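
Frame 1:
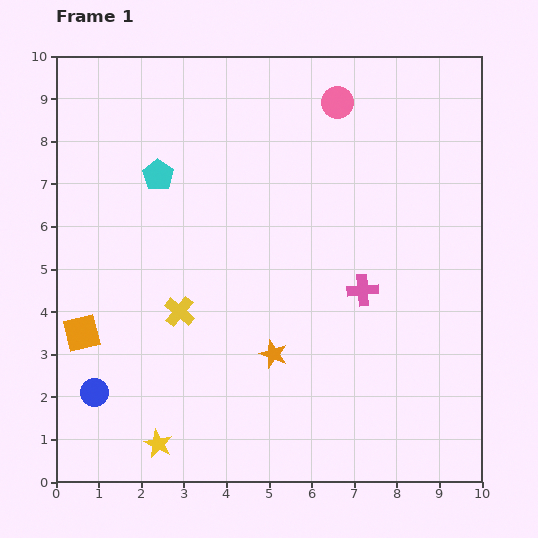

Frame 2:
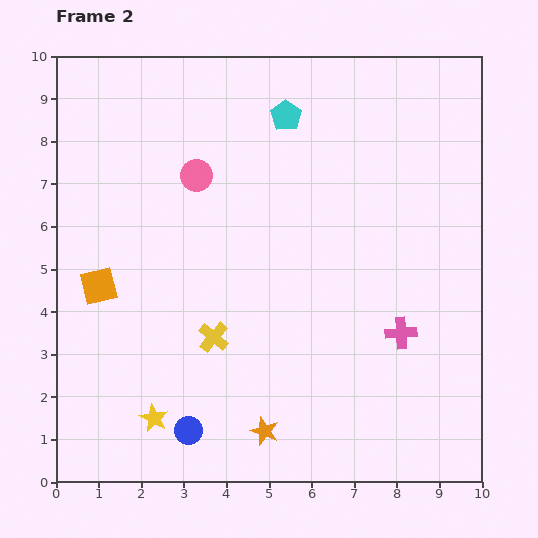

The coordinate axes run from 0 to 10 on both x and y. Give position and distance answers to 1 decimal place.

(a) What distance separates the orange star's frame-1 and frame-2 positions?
1.8

The orange star moved from (5.1, 3.0) to (4.9, 1.2), a distance of √(0.2² + 1.8²) ≈ 1.8.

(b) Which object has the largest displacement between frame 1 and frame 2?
the pink circle

(moved 3.7; next 3.3)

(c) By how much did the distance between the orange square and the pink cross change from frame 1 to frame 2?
+0.5

Distance in frame 1: 6.7. Distance in frame 2: 7.2.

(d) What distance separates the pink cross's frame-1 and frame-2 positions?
1.3

The pink cross moved from (7.2, 4.5) to (8.1, 3.5), a distance of √(0.9² + 1.0²) ≈ 1.3.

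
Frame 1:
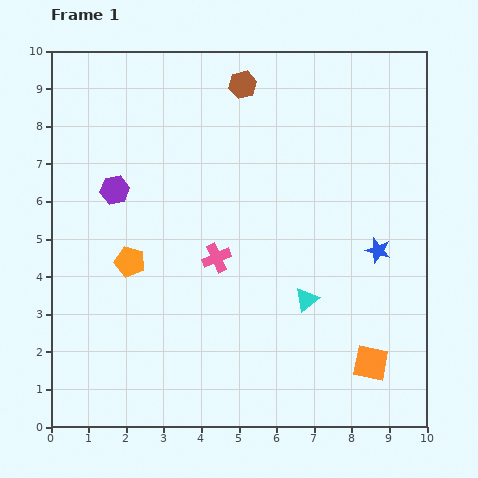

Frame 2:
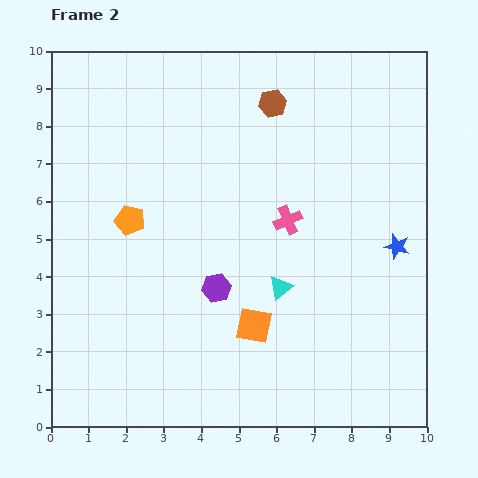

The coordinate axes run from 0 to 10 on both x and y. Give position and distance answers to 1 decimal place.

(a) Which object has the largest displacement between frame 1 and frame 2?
the purple hexagon

(moved 3.7; next 3.3)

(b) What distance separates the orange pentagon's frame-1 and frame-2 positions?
1.1

The orange pentagon moved from (2.1, 4.4) to (2.1, 5.5), a distance of √(0.0² + 1.1²) ≈ 1.1.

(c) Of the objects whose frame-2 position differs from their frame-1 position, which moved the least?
the blue star

(moved 0.5)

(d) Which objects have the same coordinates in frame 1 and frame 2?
none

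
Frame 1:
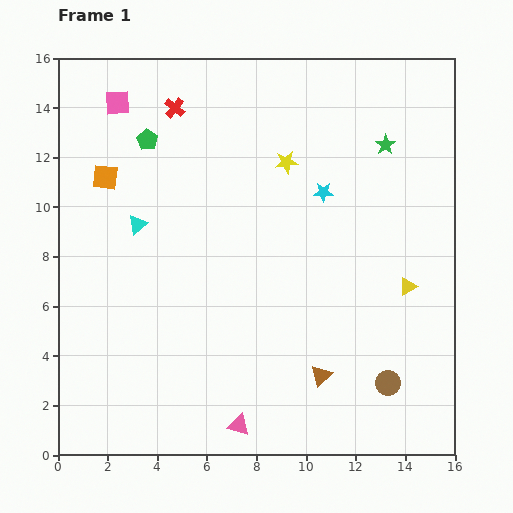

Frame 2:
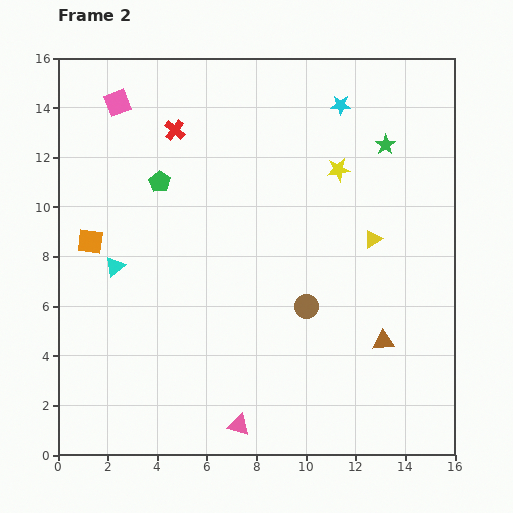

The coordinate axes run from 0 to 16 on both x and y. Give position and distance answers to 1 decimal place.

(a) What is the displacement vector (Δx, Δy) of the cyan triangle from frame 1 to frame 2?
(-0.9, -1.7)

The cyan triangle was at (3.2, 9.3) in frame 1 and (2.3, 7.6) in frame 2.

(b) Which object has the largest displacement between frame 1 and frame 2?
the brown circle

(moved 4.5; next 3.6)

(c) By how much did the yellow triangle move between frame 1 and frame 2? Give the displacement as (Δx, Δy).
(-1.4, 1.9)

The yellow triangle was at (14.1, 6.8) in frame 1 and (12.7, 8.7) in frame 2.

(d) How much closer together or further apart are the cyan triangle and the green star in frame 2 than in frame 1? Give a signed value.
+1.5

Distance in frame 1: 10.5. Distance in frame 2: 12.0.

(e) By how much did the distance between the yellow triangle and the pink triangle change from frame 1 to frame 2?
+0.4

Distance in frame 1: 8.8. Distance in frame 2: 9.2.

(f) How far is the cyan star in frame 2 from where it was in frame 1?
3.6

The cyan star moved from (10.7, 10.6) to (11.4, 14.1), a distance of √(0.7² + 3.5²) ≈ 3.6.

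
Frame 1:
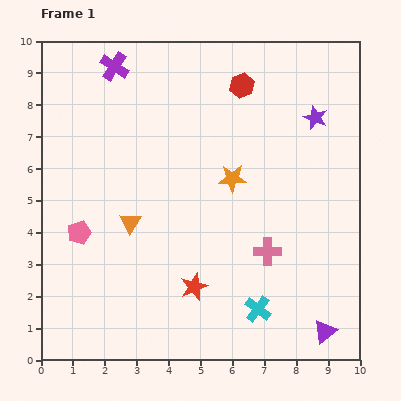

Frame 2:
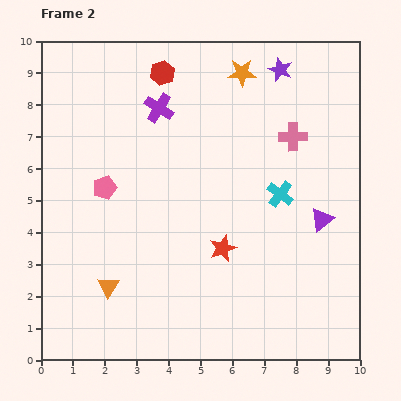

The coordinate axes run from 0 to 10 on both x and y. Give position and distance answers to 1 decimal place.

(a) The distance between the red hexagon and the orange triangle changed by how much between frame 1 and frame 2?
+1.4

Distance in frame 1: 5.5. Distance in frame 2: 6.9.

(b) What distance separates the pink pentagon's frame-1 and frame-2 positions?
1.6

The pink pentagon moved from (1.2, 4.0) to (2.0, 5.4), a distance of √(0.8² + 1.4²) ≈ 1.6.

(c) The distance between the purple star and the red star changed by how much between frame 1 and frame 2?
-0.6

Distance in frame 1: 6.5. Distance in frame 2: 5.9.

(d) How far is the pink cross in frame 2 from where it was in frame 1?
3.7

The pink cross moved from (7.1, 3.4) to (7.9, 7.0), a distance of √(0.8² + 3.6²) ≈ 3.7.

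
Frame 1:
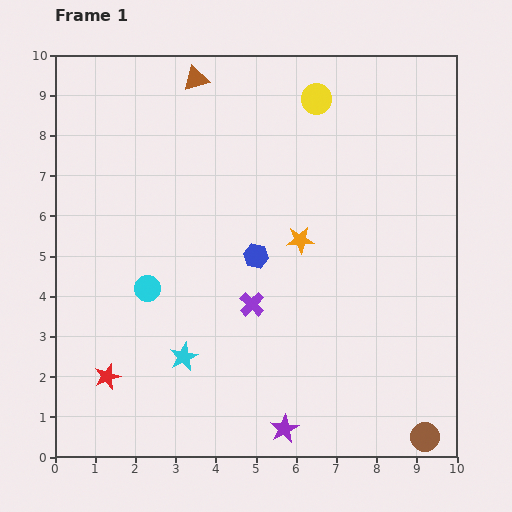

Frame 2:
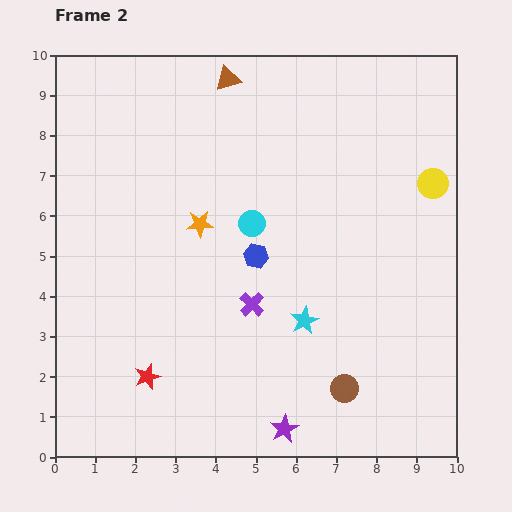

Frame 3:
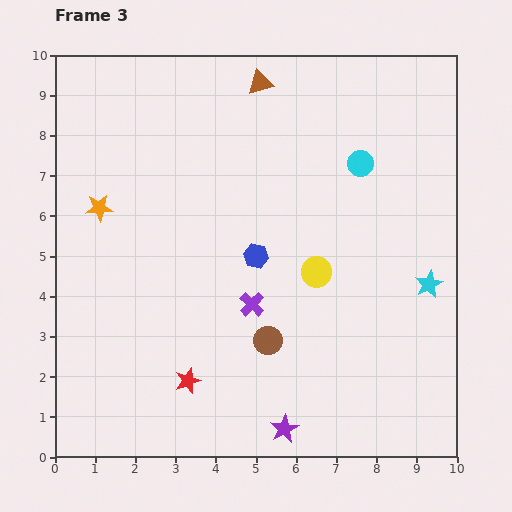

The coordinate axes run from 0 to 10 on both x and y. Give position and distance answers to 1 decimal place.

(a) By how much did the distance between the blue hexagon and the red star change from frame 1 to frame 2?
-0.8

Distance in frame 1: 4.8. Distance in frame 2: 4.0.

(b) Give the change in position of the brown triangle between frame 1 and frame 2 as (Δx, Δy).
(0.8, 0.0)

The brown triangle was at (3.5, 9.4) in frame 1 and (4.3, 9.4) in frame 2.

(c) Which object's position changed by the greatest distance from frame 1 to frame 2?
the yellow circle

(moved 3.6; next 3.1)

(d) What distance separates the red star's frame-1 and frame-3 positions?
2.0

The red star moved from (1.3, 2.0) to (3.3, 1.9), a distance of √(2.0² + 0.1²) ≈ 2.0.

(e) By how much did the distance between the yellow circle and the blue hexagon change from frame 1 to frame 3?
-2.6

Distance in frame 1: 4.2. Distance in frame 3: 1.6.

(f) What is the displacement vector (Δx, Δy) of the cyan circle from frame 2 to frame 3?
(2.7, 1.5)

The cyan circle was at (4.9, 5.8) in frame 2 and (7.6, 7.3) in frame 3.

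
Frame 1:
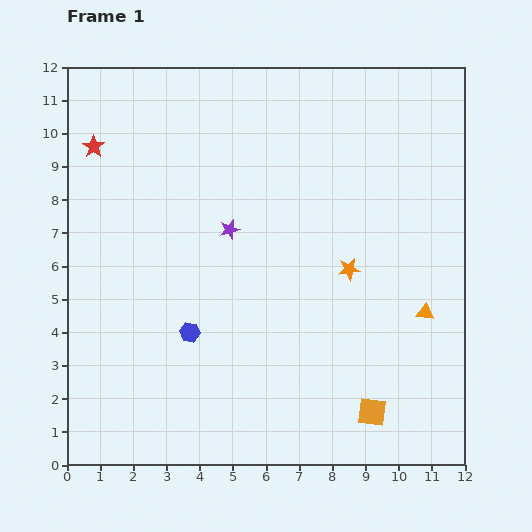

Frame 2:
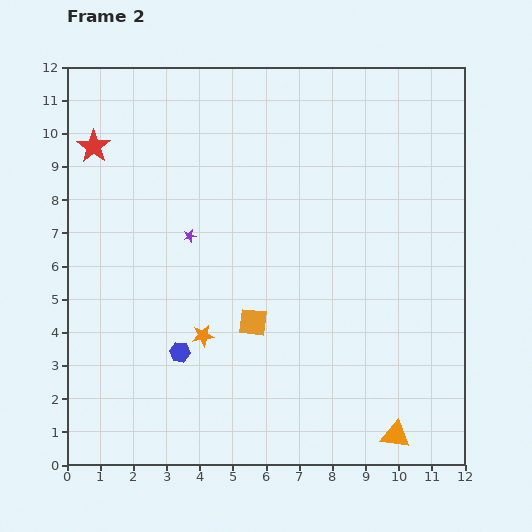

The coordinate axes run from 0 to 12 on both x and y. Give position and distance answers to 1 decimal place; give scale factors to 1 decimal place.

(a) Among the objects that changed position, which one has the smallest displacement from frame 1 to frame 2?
the blue hexagon

(moved 0.7)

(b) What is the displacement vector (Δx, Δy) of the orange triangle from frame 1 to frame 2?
(-0.9, -3.7)

The orange triangle was at (10.8, 4.6) in frame 1 and (9.9, 0.9) in frame 2.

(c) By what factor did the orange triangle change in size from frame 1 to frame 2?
1.7×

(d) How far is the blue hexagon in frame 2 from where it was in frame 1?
0.7

The blue hexagon moved from (3.7, 4.0) to (3.4, 3.4), a distance of √(0.3² + 0.6²) ≈ 0.7.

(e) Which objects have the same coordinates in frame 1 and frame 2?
the red star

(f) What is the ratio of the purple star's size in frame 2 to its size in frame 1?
0.6×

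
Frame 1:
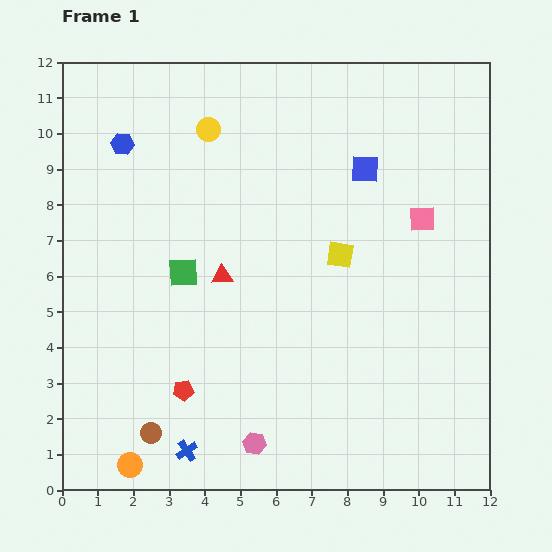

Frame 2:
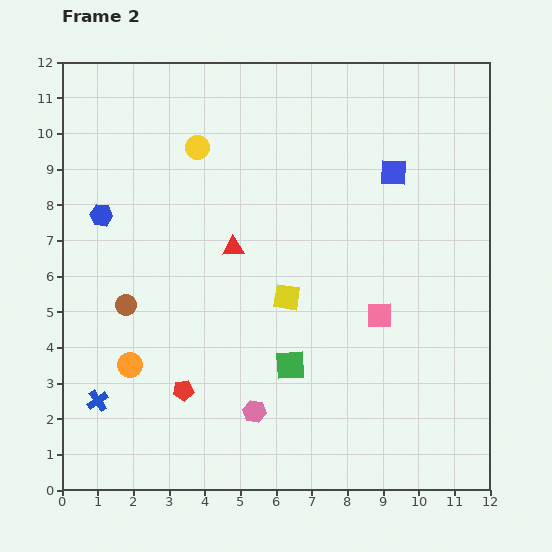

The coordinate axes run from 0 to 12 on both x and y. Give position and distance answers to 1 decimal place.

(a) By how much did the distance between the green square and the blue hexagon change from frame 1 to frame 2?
+2.8

Distance in frame 1: 4.0. Distance in frame 2: 6.8.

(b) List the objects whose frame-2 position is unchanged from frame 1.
the red pentagon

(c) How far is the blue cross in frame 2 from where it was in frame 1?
2.9

The blue cross moved from (3.5, 1.1) to (1.0, 2.5), a distance of √(2.5² + 1.4²) ≈ 2.9.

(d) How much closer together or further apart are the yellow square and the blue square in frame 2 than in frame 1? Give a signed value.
+2.1

Distance in frame 1: 2.5. Distance in frame 2: 4.6.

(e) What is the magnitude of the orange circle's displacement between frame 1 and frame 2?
2.8

The orange circle moved from (1.9, 0.7) to (1.9, 3.5), a distance of √(0.0² + 2.8²) ≈ 2.8.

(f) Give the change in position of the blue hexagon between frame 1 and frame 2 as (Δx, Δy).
(-0.6, -2.0)

The blue hexagon was at (1.7, 9.7) in frame 1 and (1.1, 7.7) in frame 2.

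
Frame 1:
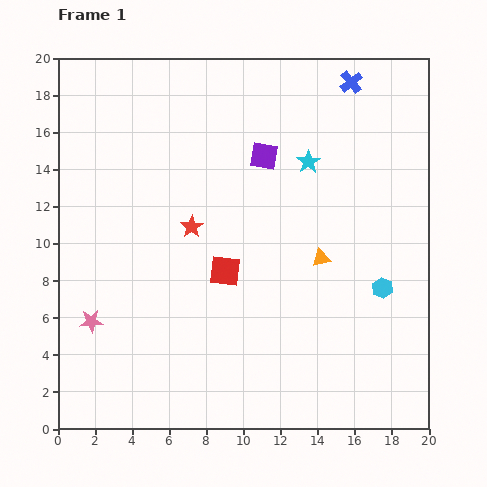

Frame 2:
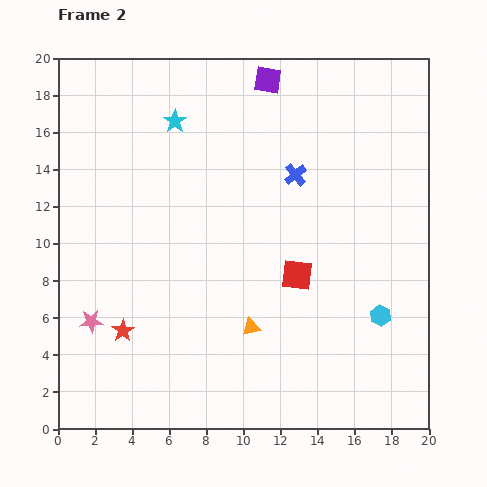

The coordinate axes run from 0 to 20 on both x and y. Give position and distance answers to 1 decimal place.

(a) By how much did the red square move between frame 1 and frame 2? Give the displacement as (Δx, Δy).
(3.9, -0.2)

The red square was at (9.0, 8.5) in frame 1 and (12.9, 8.3) in frame 2.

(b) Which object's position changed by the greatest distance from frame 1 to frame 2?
the cyan star

(moved 7.5; next 6.7)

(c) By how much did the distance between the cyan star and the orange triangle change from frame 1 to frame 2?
+6.6

Distance in frame 1: 5.2. Distance in frame 2: 11.8.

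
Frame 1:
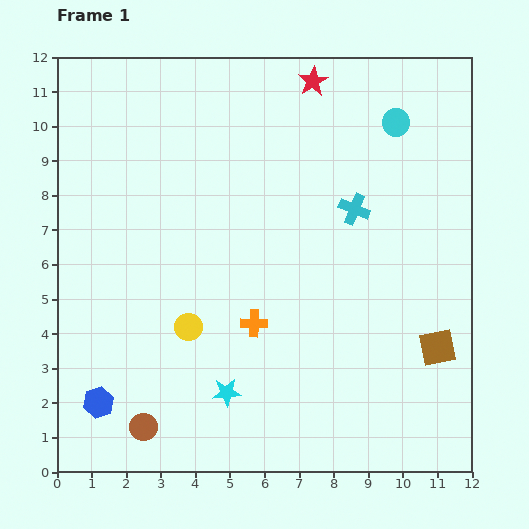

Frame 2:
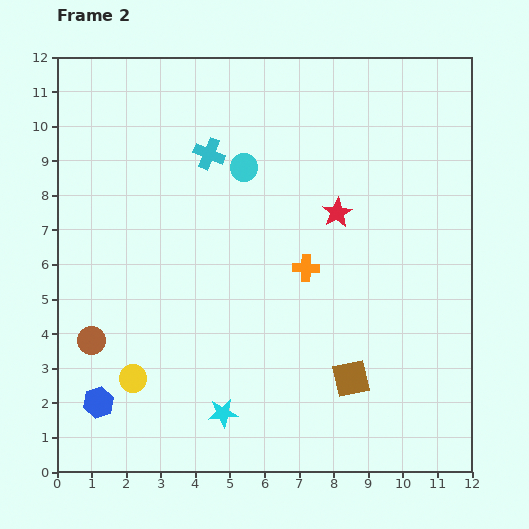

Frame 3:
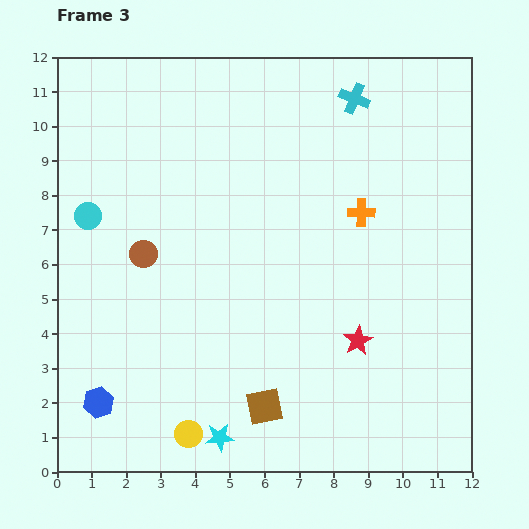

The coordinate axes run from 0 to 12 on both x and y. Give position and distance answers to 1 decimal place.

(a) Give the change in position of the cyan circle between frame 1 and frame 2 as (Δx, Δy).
(-4.4, -1.3)

The cyan circle was at (9.8, 10.1) in frame 1 and (5.4, 8.8) in frame 2.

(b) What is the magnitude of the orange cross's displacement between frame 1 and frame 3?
4.5

The orange cross moved from (5.7, 4.3) to (8.8, 7.5), a distance of √(3.1² + 3.2²) ≈ 4.5.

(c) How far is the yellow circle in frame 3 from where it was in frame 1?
3.1

The yellow circle moved from (3.8, 4.2) to (3.8, 1.1), a distance of √(0.0² + 3.1²) ≈ 3.1.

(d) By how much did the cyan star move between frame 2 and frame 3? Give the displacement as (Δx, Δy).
(-0.1, -0.7)

The cyan star was at (4.8, 1.7) in frame 2 and (4.7, 1.0) in frame 3.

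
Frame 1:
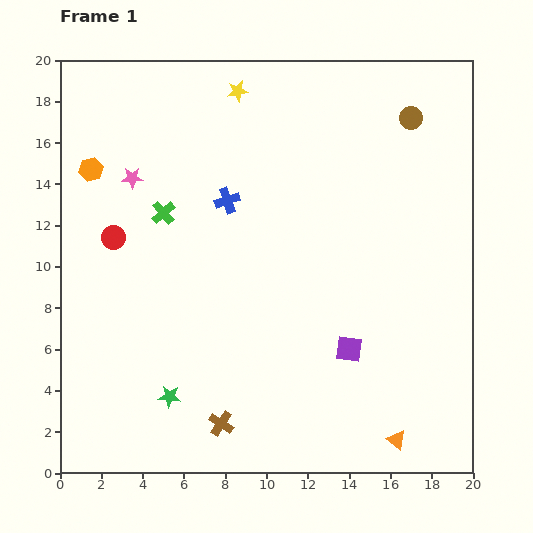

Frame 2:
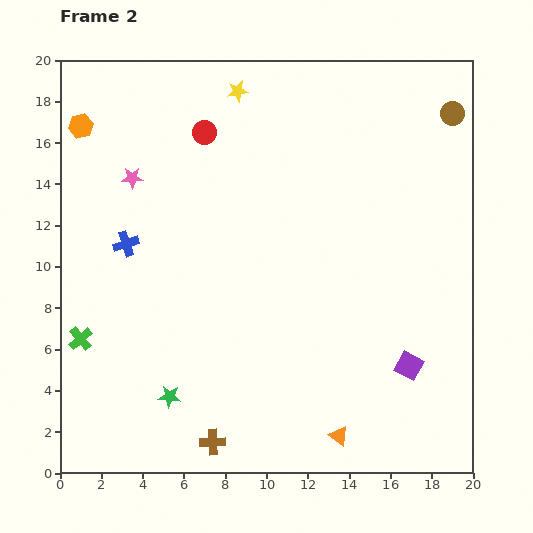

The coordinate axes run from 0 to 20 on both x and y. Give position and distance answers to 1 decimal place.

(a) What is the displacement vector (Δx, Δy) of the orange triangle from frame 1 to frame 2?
(-2.8, 0.2)

The orange triangle was at (16.3, 1.6) in frame 1 and (13.5, 1.8) in frame 2.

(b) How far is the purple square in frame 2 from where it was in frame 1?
3.0

The purple square moved from (14.0, 6.0) to (16.9, 5.2), a distance of √(2.9² + 0.8²) ≈ 3.0.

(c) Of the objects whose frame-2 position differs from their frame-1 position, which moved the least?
the brown cross

(moved 1.0)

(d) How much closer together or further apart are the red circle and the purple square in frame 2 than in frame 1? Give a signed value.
+2.4

Distance in frame 1: 12.6. Distance in frame 2: 15.0.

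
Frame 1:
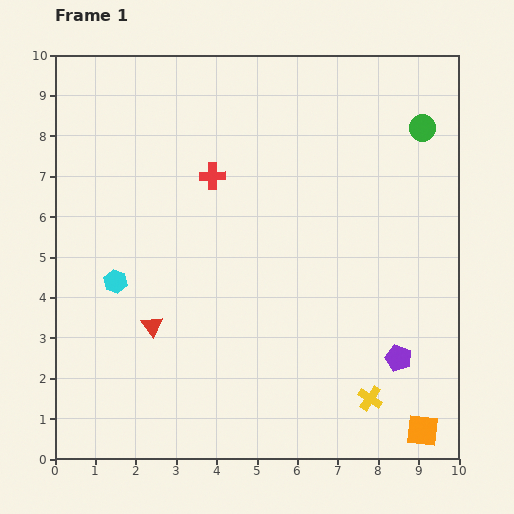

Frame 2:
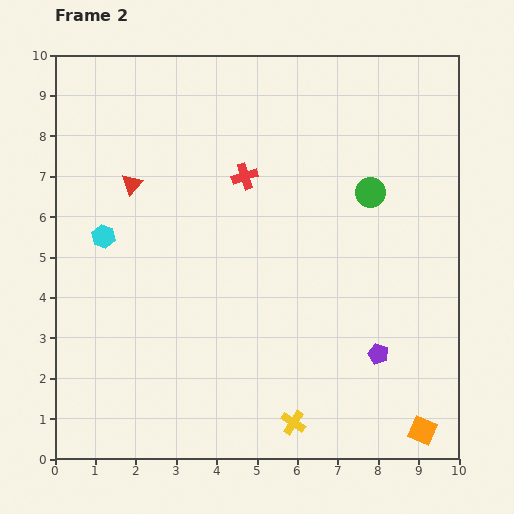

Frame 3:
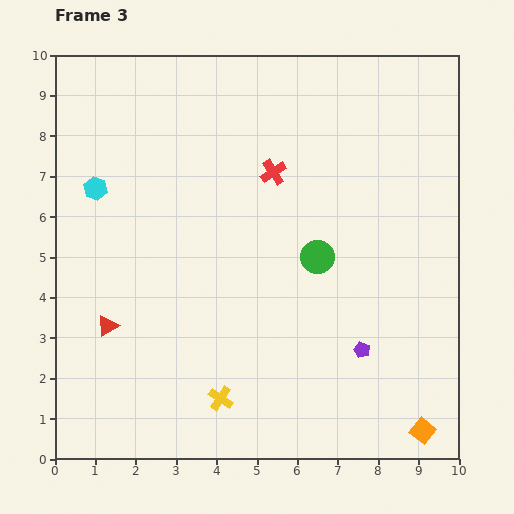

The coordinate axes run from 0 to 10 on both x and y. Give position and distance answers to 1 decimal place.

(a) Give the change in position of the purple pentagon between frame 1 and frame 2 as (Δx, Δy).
(-0.5, 0.1)

The purple pentagon was at (8.5, 2.5) in frame 1 and (8.0, 2.6) in frame 2.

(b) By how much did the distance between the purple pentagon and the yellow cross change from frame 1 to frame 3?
+2.5

Distance in frame 1: 1.2. Distance in frame 3: 3.7.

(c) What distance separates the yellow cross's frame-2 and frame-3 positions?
1.9

The yellow cross moved from (5.9, 0.9) to (4.1, 1.5), a distance of √(1.8² + 0.6²) ≈ 1.9.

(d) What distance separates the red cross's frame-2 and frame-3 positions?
0.7

The red cross moved from (4.7, 7.0) to (5.4, 7.1), a distance of √(0.7² + 0.1²) ≈ 0.7.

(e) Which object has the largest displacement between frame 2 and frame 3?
the red triangle

(moved 3.6; next 2.1)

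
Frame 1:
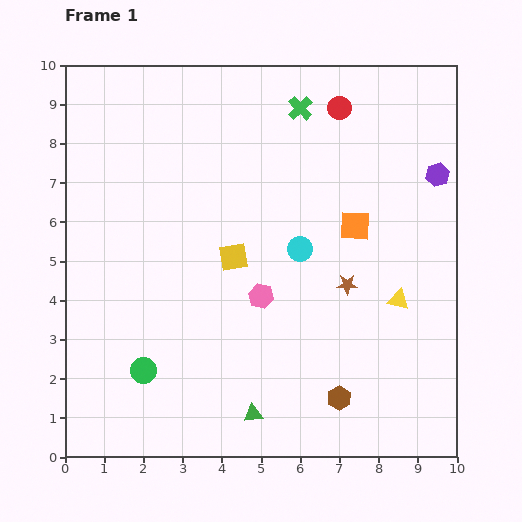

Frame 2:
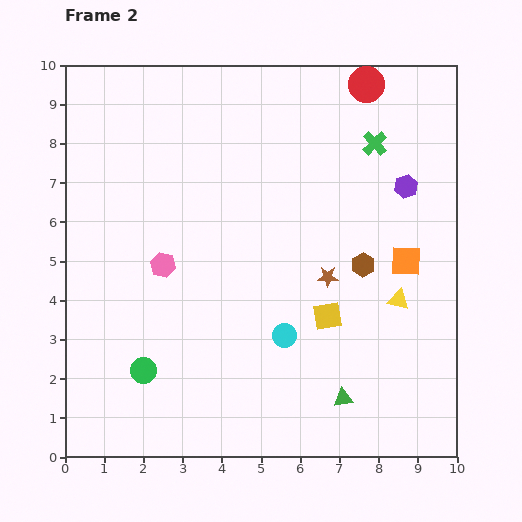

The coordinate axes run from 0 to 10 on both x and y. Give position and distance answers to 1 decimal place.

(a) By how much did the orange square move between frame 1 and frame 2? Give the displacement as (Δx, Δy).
(1.3, -0.9)

The orange square was at (7.4, 5.9) in frame 1 and (8.7, 5.0) in frame 2.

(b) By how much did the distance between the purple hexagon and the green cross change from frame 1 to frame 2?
-2.5

Distance in frame 1: 3.9. Distance in frame 2: 1.4.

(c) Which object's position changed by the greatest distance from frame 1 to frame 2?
the brown hexagon

(moved 3.5; next 2.8)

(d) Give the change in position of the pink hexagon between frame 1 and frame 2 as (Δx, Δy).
(-2.5, 0.8)

The pink hexagon was at (5.0, 4.1) in frame 1 and (2.5, 4.9) in frame 2.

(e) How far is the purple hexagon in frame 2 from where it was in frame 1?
0.9

The purple hexagon moved from (9.5, 7.2) to (8.7, 6.9), a distance of √(0.8² + 0.3²) ≈ 0.9.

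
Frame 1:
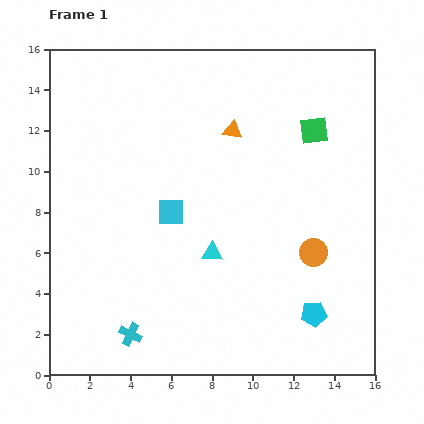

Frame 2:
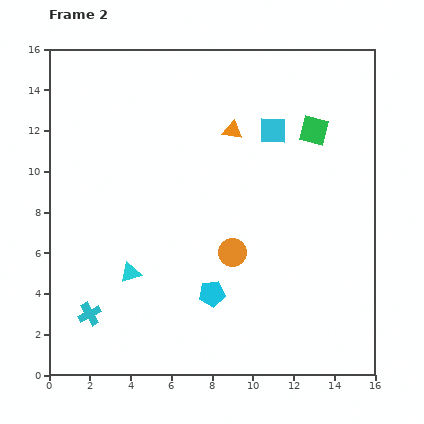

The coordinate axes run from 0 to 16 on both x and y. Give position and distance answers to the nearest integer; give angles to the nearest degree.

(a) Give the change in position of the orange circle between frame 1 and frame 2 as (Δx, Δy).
(-4, 0)

The orange circle was at (13, 6) in frame 1 and (9, 6) in frame 2.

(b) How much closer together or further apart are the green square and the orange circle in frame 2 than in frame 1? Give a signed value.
+1

Distance in frame 1: 6. Distance in frame 2: 7.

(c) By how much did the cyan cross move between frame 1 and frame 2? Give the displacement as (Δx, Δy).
(-2, 1)

The cyan cross was at (4, 2) in frame 1 and (2, 3) in frame 2.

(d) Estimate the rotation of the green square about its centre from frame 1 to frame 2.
22° clockwise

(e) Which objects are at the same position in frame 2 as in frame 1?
the green square, the orange triangle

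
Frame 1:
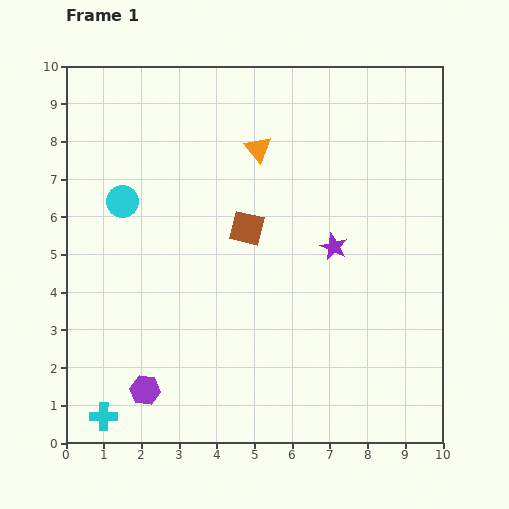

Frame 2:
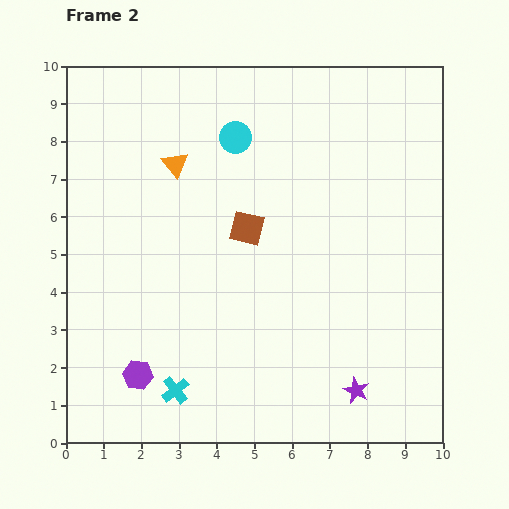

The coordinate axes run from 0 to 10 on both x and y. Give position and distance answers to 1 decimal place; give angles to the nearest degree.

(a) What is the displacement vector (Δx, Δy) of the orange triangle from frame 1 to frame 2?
(-2.2, -0.4)

The orange triangle was at (5.1, 7.8) in frame 1 and (2.9, 7.4) in frame 2.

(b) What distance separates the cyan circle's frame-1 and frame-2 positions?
3.4

The cyan circle moved from (1.5, 6.4) to (4.5, 8.1), a distance of √(3.0² + 1.7²) ≈ 3.4.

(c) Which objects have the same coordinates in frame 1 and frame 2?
the brown square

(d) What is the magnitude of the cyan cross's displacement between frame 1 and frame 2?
2.0

The cyan cross moved from (1.0, 0.7) to (2.9, 1.4), a distance of √(1.9² + 0.7²) ≈ 2.0.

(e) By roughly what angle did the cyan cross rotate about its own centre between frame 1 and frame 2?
39° counter-clockwise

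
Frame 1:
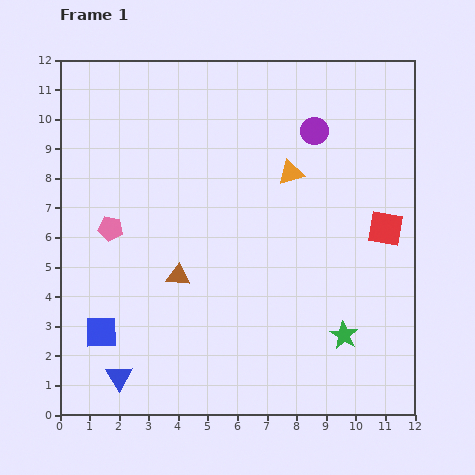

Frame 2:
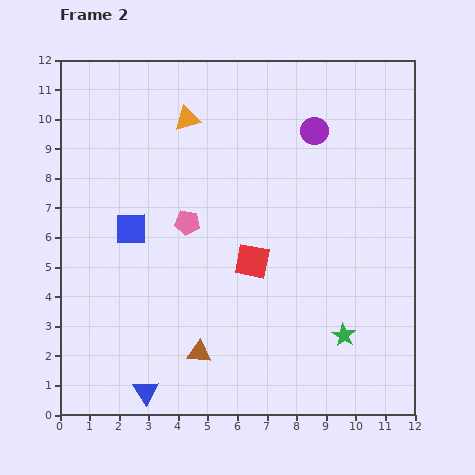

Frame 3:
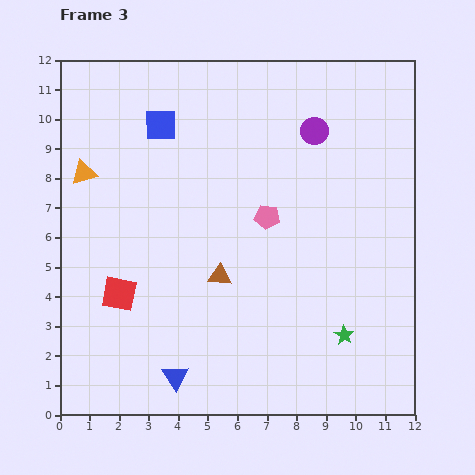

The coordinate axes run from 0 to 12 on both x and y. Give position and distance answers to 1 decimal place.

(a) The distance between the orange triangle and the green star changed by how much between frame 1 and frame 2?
+3.2

Distance in frame 1: 5.8. Distance in frame 2: 9.0.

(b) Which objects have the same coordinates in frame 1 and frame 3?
the purple circle, the green star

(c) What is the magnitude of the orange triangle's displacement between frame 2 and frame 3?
3.9

The orange triangle moved from (4.3, 10.0) to (0.8, 8.2), a distance of √(3.5² + 1.8²) ≈ 3.9.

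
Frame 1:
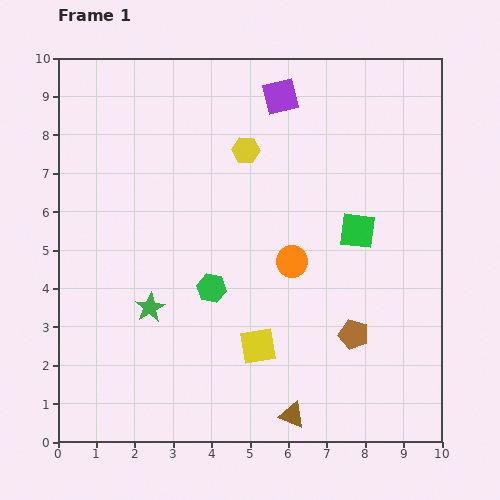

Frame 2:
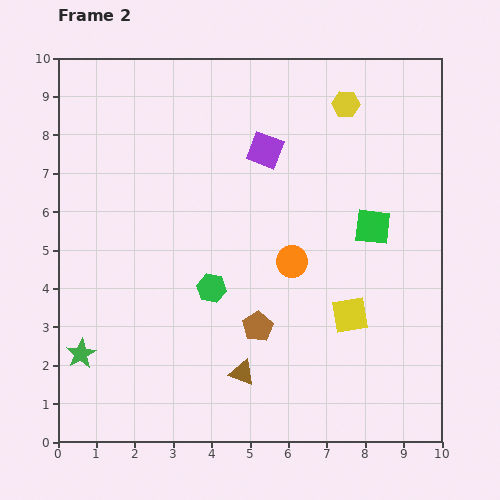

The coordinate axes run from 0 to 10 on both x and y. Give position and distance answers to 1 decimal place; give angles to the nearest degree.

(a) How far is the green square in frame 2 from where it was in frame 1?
0.4

The green square moved from (7.8, 5.5) to (8.2, 5.6), a distance of √(0.4² + 0.1²) ≈ 0.4.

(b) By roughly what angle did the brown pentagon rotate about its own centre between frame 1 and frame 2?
24° clockwise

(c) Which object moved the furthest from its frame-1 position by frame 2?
the yellow hexagon

(moved 2.9; next 2.5)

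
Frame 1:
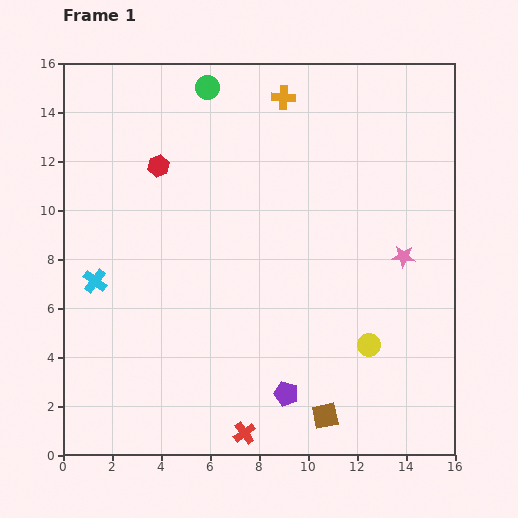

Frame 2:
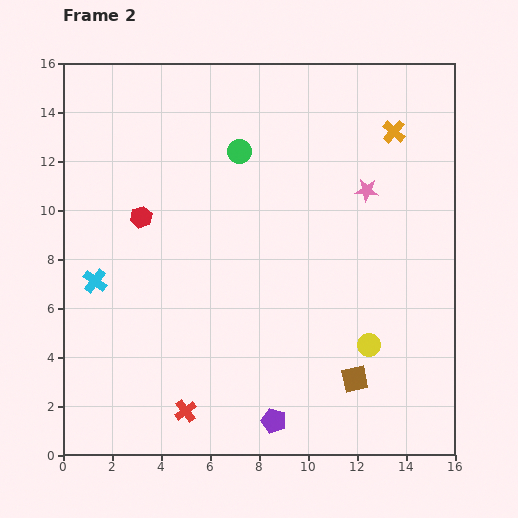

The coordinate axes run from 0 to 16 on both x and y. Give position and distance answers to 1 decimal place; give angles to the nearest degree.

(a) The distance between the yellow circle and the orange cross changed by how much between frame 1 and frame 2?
-1.9

Distance in frame 1: 10.7. Distance in frame 2: 8.8.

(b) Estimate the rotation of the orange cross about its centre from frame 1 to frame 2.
38° clockwise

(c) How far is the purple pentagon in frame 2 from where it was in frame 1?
1.2

The purple pentagon moved from (9.1, 2.5) to (8.6, 1.4), a distance of √(0.5² + 1.1²) ≈ 1.2.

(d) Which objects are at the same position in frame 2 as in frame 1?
the yellow circle, the cyan cross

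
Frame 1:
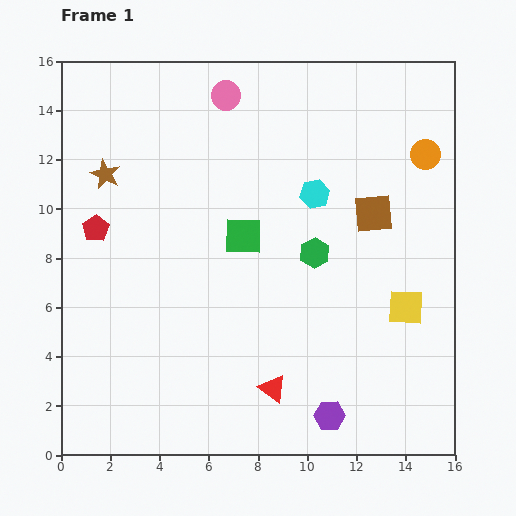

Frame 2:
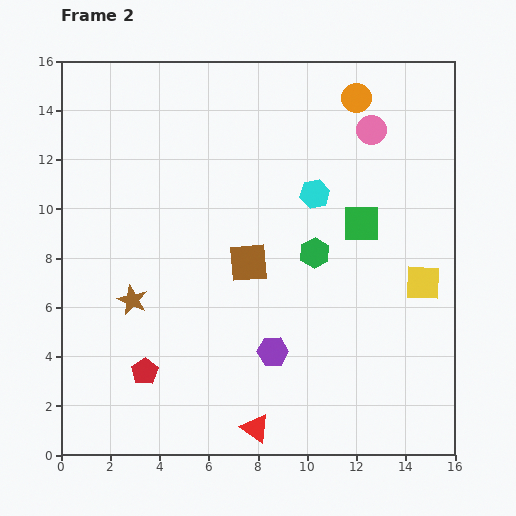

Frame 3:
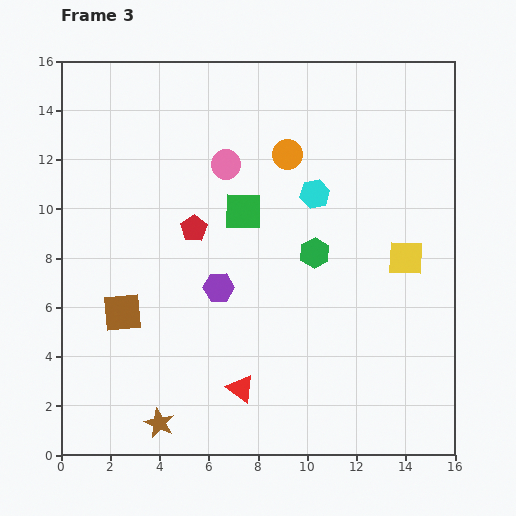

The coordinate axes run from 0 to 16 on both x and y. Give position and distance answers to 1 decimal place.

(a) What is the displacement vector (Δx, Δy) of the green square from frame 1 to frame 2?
(4.8, 0.5)

The green square was at (7.4, 8.9) in frame 1 and (12.2, 9.4) in frame 2.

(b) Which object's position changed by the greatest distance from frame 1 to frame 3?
the brown square

(moved 11.0; next 10.3)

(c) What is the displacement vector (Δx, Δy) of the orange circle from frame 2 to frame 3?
(-2.8, -2.3)

The orange circle was at (12.0, 14.5) in frame 2 and (9.2, 12.2) in frame 3.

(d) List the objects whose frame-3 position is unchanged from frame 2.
the green hexagon, the cyan hexagon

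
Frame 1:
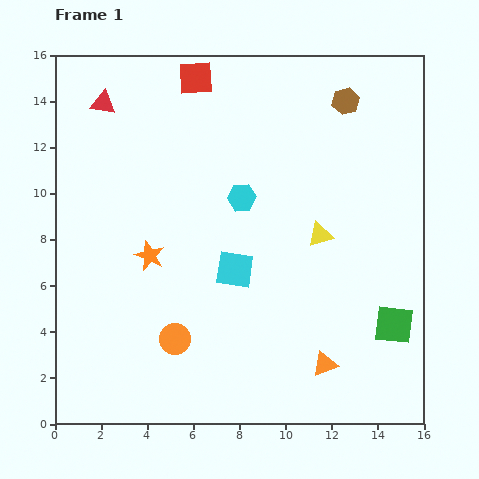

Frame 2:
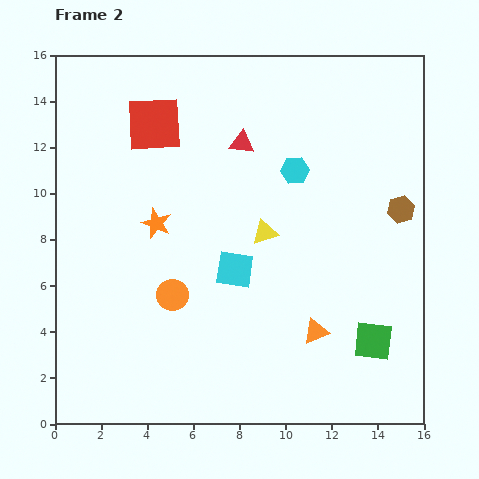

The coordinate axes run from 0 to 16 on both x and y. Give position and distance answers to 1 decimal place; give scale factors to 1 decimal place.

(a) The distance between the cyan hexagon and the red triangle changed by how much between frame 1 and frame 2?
-4.7

Distance in frame 1: 7.3. Distance in frame 2: 2.6.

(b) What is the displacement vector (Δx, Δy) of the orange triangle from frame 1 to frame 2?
(-0.4, 1.4)

The orange triangle was at (11.7, 2.6) in frame 1 and (11.3, 4.0) in frame 2.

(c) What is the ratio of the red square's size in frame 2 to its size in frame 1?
1.6×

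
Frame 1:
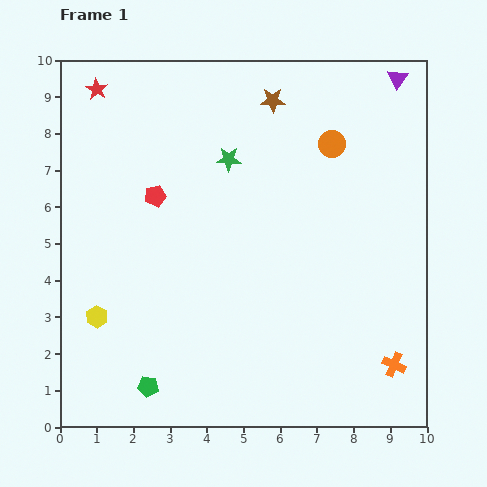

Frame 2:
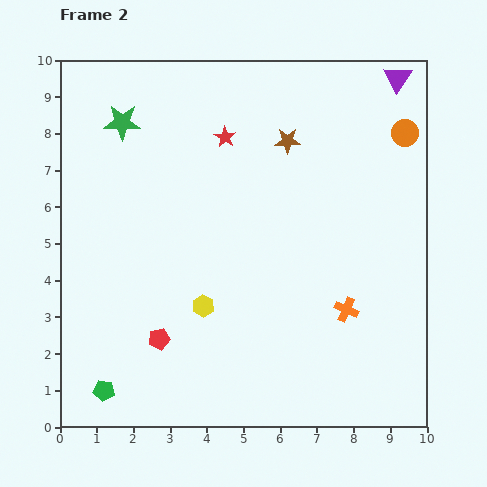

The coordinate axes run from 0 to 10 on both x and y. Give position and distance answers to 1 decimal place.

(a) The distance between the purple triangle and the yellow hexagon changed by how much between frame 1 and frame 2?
-2.3

Distance in frame 1: 10.5. Distance in frame 2: 8.2.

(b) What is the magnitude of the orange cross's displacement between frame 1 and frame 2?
2.0

The orange cross moved from (9.1, 1.7) to (7.8, 3.2), a distance of √(1.3² + 1.5²) ≈ 2.0.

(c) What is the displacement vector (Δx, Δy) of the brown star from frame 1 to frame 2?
(0.4, -1.1)

The brown star was at (5.8, 8.9) in frame 1 and (6.2, 7.8) in frame 2.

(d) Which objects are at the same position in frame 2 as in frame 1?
the purple triangle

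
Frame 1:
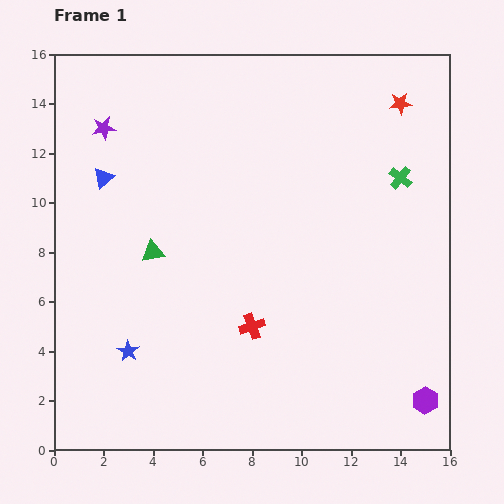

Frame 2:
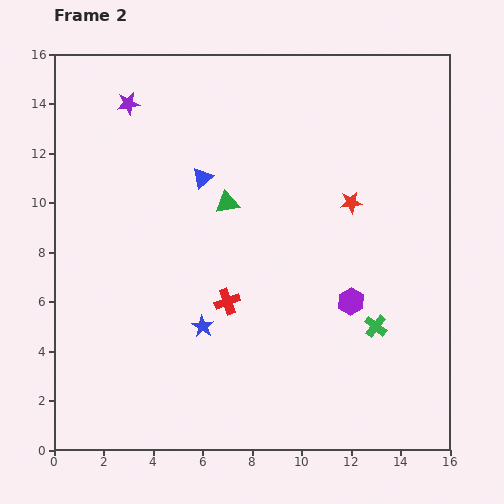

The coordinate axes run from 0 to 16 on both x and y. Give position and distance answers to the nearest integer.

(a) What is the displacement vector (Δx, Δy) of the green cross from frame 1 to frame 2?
(-1, -6)

The green cross was at (14, 11) in frame 1 and (13, 5) in frame 2.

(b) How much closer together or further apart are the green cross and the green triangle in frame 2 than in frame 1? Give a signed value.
-2

Distance in frame 1: 10. Distance in frame 2: 8.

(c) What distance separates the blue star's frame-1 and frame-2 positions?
3

The blue star moved from (3, 4) to (6, 5), a distance of √(3² + 1²) ≈ 3.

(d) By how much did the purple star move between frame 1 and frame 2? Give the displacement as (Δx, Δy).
(1, 1)

The purple star was at (2, 13) in frame 1 and (3, 14) in frame 2.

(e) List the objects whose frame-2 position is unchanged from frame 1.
none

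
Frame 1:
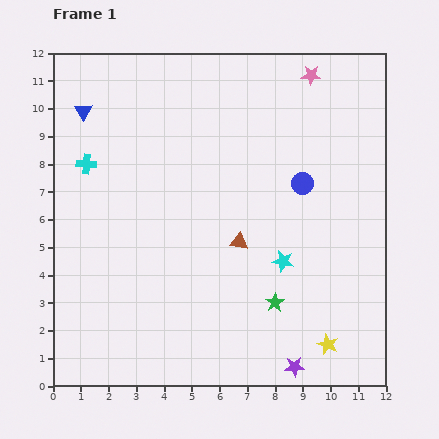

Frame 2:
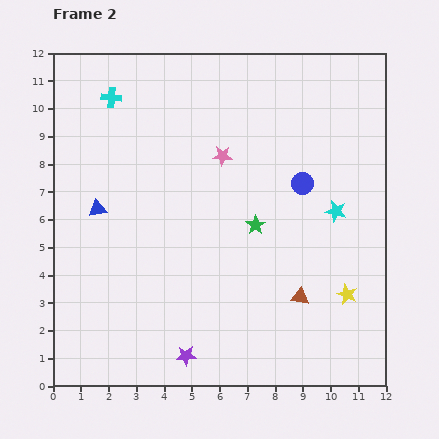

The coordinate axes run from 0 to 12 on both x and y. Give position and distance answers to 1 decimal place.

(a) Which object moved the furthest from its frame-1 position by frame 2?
the pink star

(moved 4.3; next 3.9)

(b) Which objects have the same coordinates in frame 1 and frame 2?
the blue circle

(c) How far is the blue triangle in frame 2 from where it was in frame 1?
3.5

The blue triangle moved from (1.1, 9.9) to (1.6, 6.4), a distance of √(0.5² + 3.5²) ≈ 3.5.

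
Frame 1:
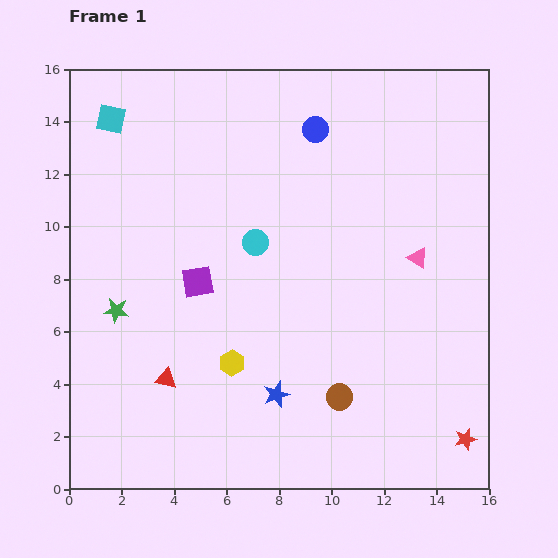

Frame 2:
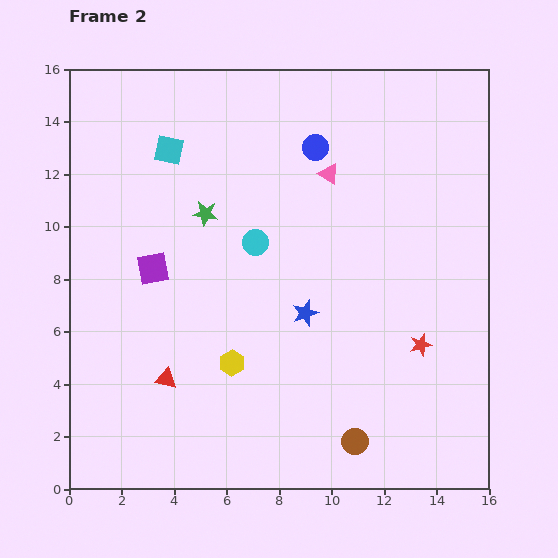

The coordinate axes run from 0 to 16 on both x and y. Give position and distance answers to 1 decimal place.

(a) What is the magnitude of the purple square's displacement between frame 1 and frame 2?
1.8

The purple square moved from (4.9, 7.9) to (3.2, 8.4), a distance of √(1.7² + 0.5²) ≈ 1.8.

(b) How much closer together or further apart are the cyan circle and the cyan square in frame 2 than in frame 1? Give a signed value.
-2.4

Distance in frame 1: 7.2. Distance in frame 2: 4.8.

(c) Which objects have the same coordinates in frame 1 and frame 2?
the cyan circle, the yellow hexagon, the red triangle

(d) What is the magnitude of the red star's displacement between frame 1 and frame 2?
4.0

The red star moved from (15.1, 1.9) to (13.4, 5.5), a distance of √(1.7² + 3.6²) ≈ 4.0.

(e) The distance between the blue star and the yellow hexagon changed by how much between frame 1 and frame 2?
+1.3

Distance in frame 1: 2.1. Distance in frame 2: 3.4.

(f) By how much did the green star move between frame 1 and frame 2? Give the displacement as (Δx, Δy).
(3.4, 3.7)

The green star was at (1.8, 6.8) in frame 1 and (5.2, 10.5) in frame 2.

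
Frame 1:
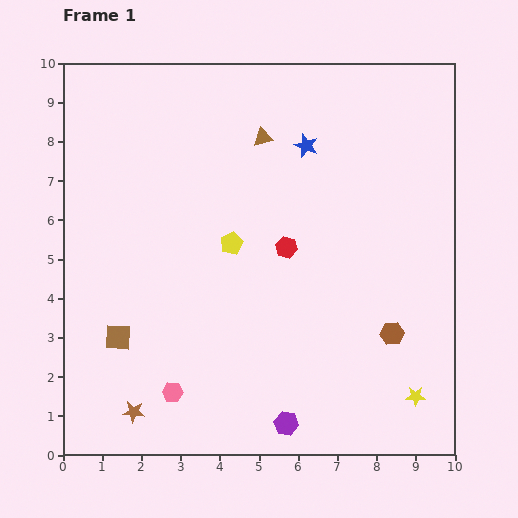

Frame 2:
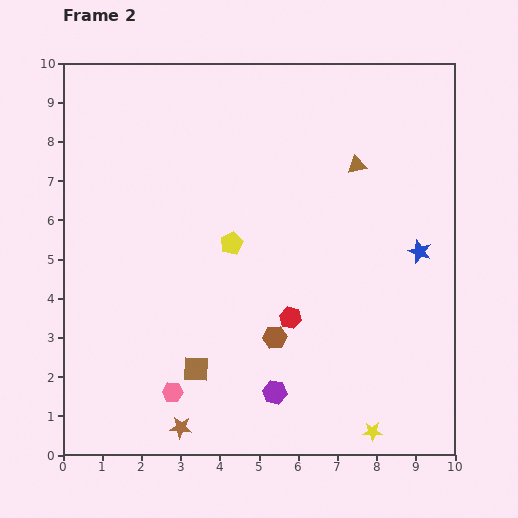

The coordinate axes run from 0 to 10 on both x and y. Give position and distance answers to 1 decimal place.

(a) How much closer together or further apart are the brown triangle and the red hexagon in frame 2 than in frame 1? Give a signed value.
+1.4

Distance in frame 1: 2.9. Distance in frame 2: 4.3.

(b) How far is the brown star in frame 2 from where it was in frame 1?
1.3

The brown star moved from (1.8, 1.1) to (3.0, 0.7), a distance of √(1.2² + 0.4²) ≈ 1.3.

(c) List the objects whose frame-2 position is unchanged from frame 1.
the pink hexagon, the yellow pentagon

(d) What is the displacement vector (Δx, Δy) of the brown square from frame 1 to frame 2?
(2.0, -0.8)

The brown square was at (1.4, 3.0) in frame 1 and (3.4, 2.2) in frame 2.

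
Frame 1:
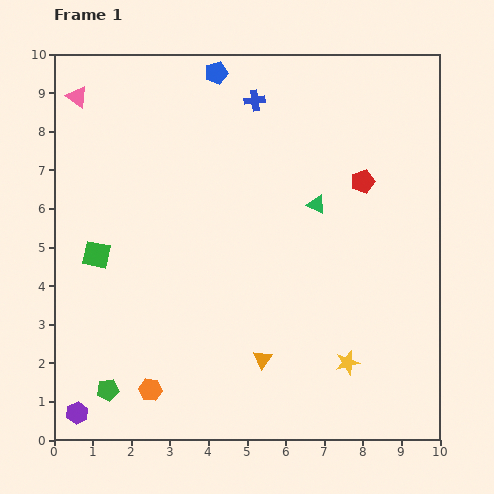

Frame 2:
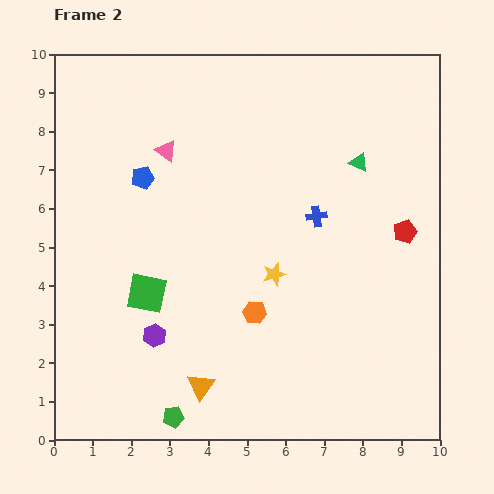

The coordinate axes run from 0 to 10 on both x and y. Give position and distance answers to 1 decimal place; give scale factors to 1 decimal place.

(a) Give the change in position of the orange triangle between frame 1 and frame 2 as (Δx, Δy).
(-1.6, -0.7)

The orange triangle was at (5.4, 2.1) in frame 1 and (3.8, 1.4) in frame 2.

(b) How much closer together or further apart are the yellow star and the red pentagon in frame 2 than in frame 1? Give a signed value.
-1.1

Distance in frame 1: 4.7. Distance in frame 2: 3.6.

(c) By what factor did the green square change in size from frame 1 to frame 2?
1.4×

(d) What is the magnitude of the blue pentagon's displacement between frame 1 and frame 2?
3.3

The blue pentagon moved from (4.2, 9.5) to (2.3, 6.8), a distance of √(1.9² + 2.7²) ≈ 3.3.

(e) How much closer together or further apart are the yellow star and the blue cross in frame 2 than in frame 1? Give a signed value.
-5.3

Distance in frame 1: 7.2. Distance in frame 2: 1.9.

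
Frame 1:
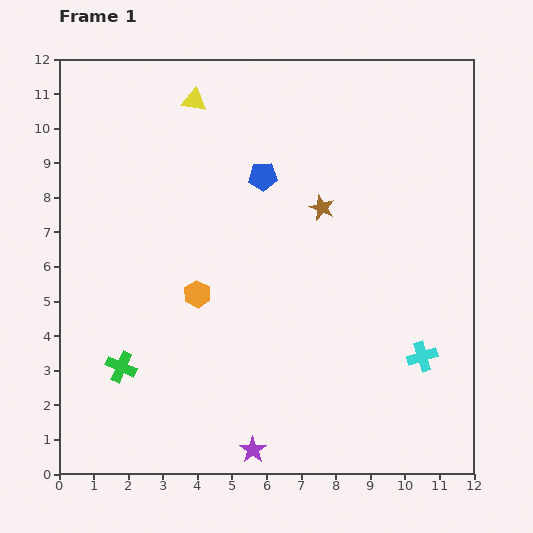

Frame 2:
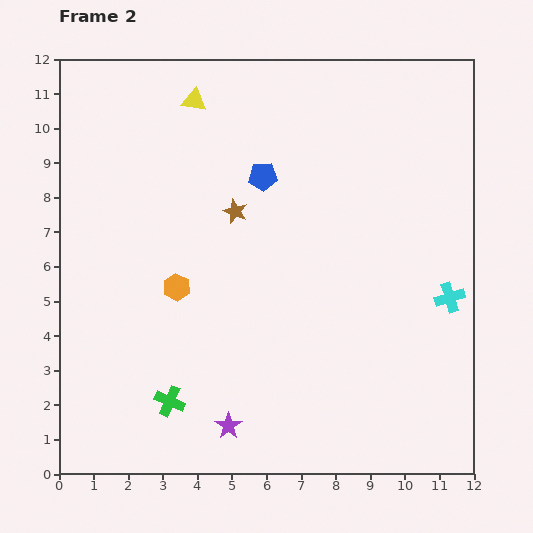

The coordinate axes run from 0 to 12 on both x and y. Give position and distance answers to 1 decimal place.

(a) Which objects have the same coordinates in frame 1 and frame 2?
the yellow triangle, the blue pentagon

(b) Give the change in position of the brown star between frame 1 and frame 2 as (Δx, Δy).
(-2.5, -0.1)

The brown star was at (7.6, 7.7) in frame 1 and (5.1, 7.6) in frame 2.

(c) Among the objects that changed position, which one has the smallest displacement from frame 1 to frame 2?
the orange hexagon

(moved 0.6)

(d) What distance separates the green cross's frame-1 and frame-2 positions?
1.7

The green cross moved from (1.8, 3.1) to (3.2, 2.1), a distance of √(1.4² + 1.0²) ≈ 1.7.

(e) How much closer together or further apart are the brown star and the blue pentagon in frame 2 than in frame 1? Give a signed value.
-0.6

Distance in frame 1: 1.9. Distance in frame 2: 1.3.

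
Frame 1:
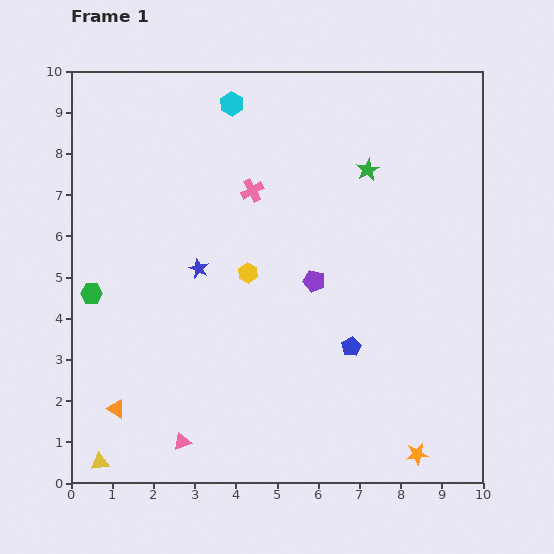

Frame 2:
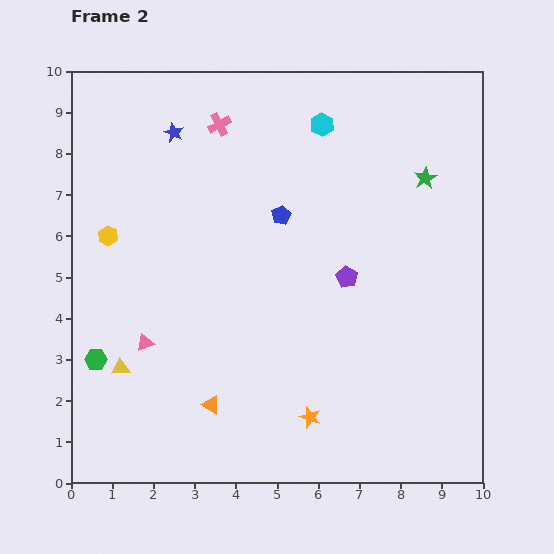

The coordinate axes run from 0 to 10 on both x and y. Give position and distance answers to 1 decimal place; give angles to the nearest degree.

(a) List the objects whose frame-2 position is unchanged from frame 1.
none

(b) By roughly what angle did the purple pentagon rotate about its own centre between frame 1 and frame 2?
15° clockwise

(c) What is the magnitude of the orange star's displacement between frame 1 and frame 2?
2.8

The orange star moved from (8.4, 0.7) to (5.8, 1.6), a distance of √(2.6² + 0.9²) ≈ 2.8.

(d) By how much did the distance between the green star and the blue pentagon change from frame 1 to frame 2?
-0.7

Distance in frame 1: 4.3. Distance in frame 2: 3.6.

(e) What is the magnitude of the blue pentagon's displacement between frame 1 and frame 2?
3.6

The blue pentagon moved from (6.8, 3.3) to (5.1, 6.5), a distance of √(1.7² + 3.2²) ≈ 3.6.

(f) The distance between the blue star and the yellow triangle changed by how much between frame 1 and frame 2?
+0.5

Distance in frame 1: 5.3. Distance in frame 2: 5.8.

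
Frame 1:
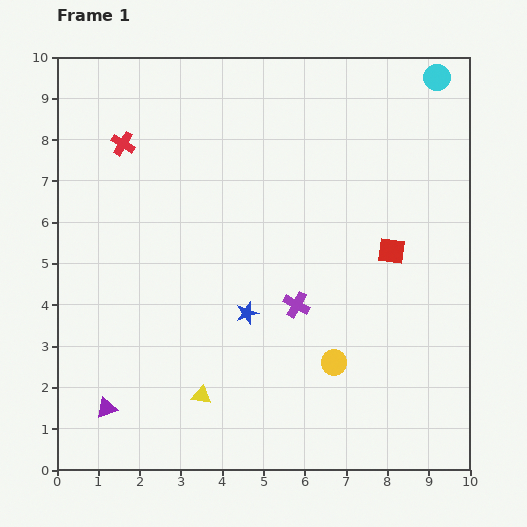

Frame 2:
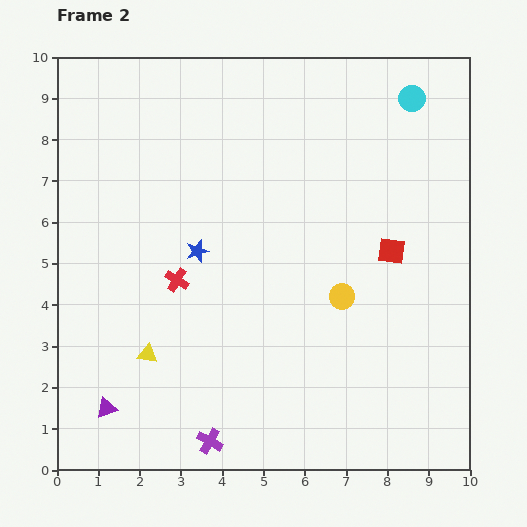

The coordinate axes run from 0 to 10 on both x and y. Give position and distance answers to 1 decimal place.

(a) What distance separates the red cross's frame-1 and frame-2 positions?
3.5

The red cross moved from (1.6, 7.9) to (2.9, 4.6), a distance of √(1.3² + 3.3²) ≈ 3.5.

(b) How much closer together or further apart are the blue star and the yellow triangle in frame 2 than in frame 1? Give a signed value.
+0.5

Distance in frame 1: 2.3. Distance in frame 2: 2.8.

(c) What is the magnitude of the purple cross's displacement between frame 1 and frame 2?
3.9

The purple cross moved from (5.8, 4.0) to (3.7, 0.7), a distance of √(2.1² + 3.3²) ≈ 3.9.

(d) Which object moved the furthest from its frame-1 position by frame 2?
the purple cross

(moved 3.9; next 3.5)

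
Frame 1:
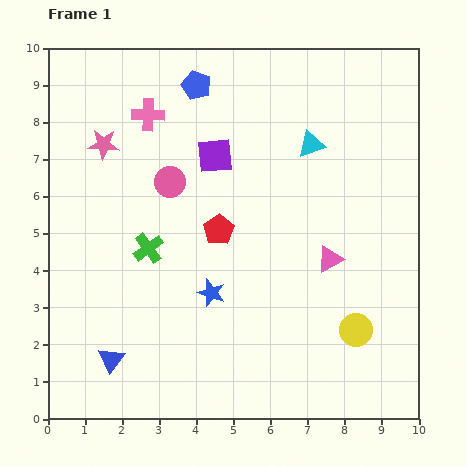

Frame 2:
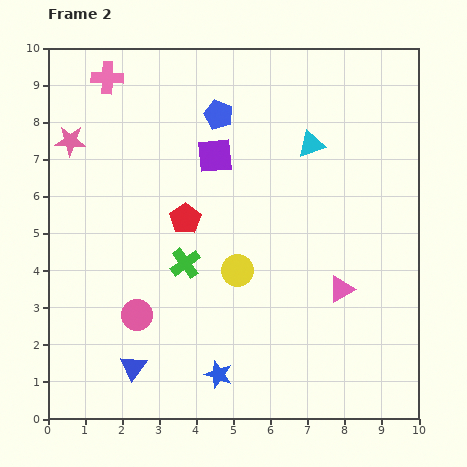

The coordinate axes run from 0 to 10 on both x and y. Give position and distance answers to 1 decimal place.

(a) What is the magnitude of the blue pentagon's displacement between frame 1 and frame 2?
1.0

The blue pentagon moved from (4.0, 9.0) to (4.6, 8.2), a distance of √(0.6² + 0.8²) ≈ 1.0.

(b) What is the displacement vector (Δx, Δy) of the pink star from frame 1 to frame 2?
(-0.9, 0.1)

The pink star was at (1.5, 7.4) in frame 1 and (0.6, 7.5) in frame 2.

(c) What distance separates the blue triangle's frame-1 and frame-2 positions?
0.6

The blue triangle moved from (1.7, 1.6) to (2.3, 1.4), a distance of √(0.6² + 0.2²) ≈ 0.6.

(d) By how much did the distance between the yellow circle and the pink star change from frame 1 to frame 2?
-2.7

Distance in frame 1: 8.4. Distance in frame 2: 5.7.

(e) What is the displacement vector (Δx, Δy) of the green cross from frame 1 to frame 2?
(1.0, -0.4)

The green cross was at (2.7, 4.6) in frame 1 and (3.7, 4.2) in frame 2.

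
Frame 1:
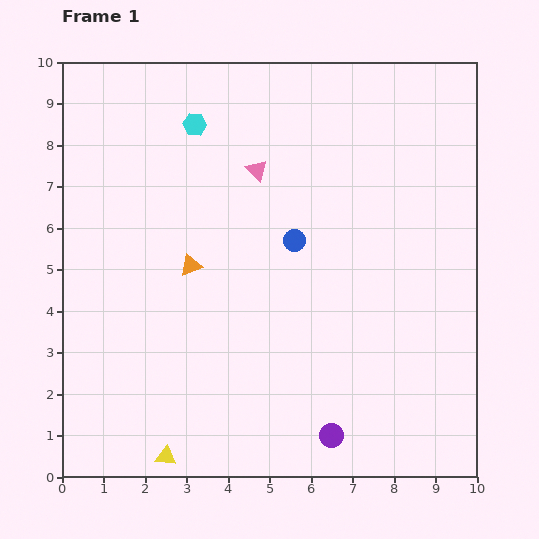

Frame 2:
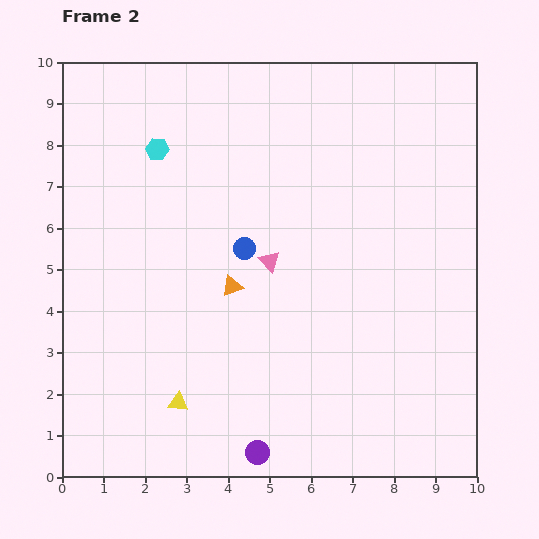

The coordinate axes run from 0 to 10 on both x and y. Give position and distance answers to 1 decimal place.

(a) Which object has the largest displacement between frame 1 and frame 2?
the pink triangle

(moved 2.2; next 1.8)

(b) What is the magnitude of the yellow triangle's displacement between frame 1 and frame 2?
1.3

The yellow triangle moved from (2.5, 0.5) to (2.8, 1.8), a distance of √(0.3² + 1.3²) ≈ 1.3.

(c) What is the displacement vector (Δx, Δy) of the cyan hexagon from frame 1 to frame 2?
(-0.9, -0.6)

The cyan hexagon was at (3.2, 8.5) in frame 1 and (2.3, 7.9) in frame 2.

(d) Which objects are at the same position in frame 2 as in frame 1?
none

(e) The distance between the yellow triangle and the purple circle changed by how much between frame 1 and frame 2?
-1.8

Distance in frame 1: 4.0. Distance in frame 2: 2.2.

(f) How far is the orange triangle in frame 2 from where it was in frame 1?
1.1

The orange triangle moved from (3.1, 5.1) to (4.1, 4.6), a distance of √(1.0² + 0.5²) ≈ 1.1.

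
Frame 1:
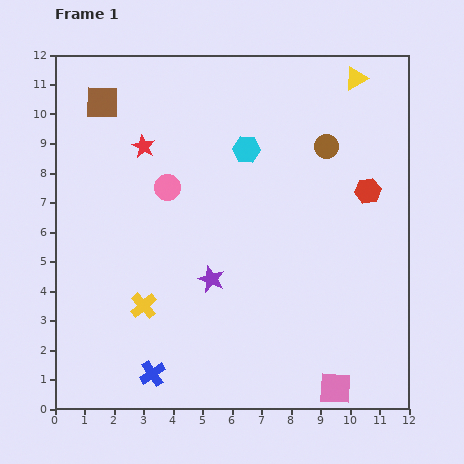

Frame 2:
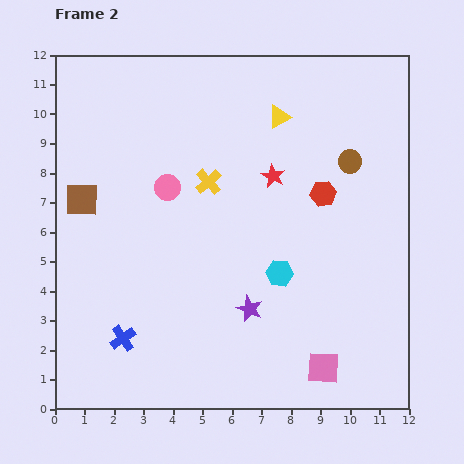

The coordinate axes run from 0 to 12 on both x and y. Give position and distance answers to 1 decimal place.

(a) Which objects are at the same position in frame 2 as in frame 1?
the pink circle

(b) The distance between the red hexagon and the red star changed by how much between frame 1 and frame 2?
-5.9

Distance in frame 1: 7.7. Distance in frame 2: 1.8.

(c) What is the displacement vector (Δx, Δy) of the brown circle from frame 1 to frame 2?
(0.8, -0.5)

The brown circle was at (9.2, 8.9) in frame 1 and (10.0, 8.4) in frame 2.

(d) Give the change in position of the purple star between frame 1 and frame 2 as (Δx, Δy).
(1.3, -1.0)

The purple star was at (5.3, 4.4) in frame 1 and (6.6, 3.4) in frame 2.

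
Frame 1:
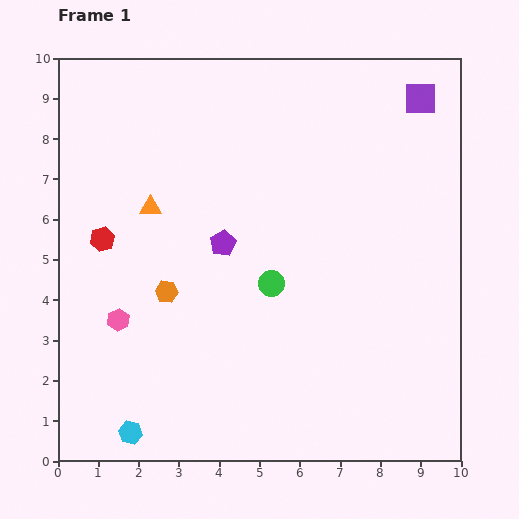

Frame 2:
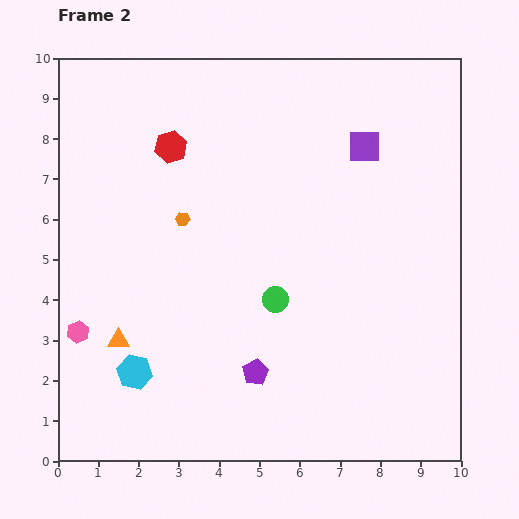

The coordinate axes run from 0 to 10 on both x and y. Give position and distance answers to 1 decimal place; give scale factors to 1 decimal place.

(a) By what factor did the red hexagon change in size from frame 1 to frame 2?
1.3×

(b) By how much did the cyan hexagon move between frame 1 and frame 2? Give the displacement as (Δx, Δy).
(0.1, 1.5)

The cyan hexagon was at (1.8, 0.7) in frame 1 and (1.9, 2.2) in frame 2.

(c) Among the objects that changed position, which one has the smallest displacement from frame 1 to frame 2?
the green circle

(moved 0.4)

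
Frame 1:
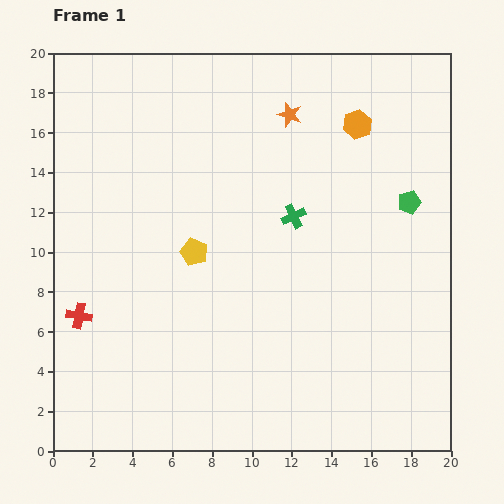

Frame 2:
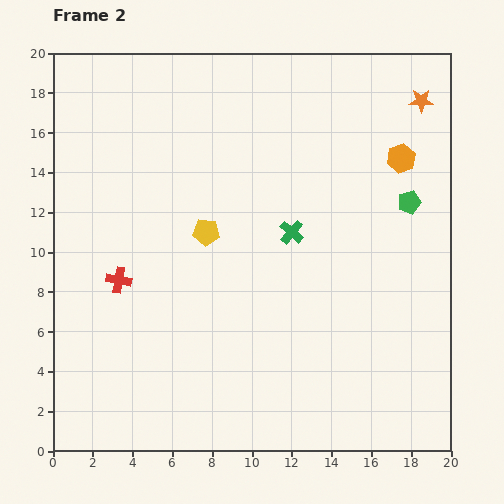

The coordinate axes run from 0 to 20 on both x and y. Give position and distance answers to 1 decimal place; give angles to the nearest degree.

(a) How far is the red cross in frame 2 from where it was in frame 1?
2.7

The red cross moved from (1.3, 6.8) to (3.3, 8.6), a distance of √(2.0² + 1.8²) ≈ 2.7.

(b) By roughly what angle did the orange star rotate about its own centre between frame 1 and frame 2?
17° counter-clockwise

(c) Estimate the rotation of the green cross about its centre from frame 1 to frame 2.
24° counter-clockwise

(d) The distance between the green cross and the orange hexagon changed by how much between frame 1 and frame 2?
+1.0

Distance in frame 1: 5.6. Distance in frame 2: 6.6.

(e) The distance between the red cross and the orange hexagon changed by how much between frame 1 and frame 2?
-1.5

Distance in frame 1: 17.0. Distance in frame 2: 15.5.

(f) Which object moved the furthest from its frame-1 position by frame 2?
the orange star

(moved 6.6; next 2.8)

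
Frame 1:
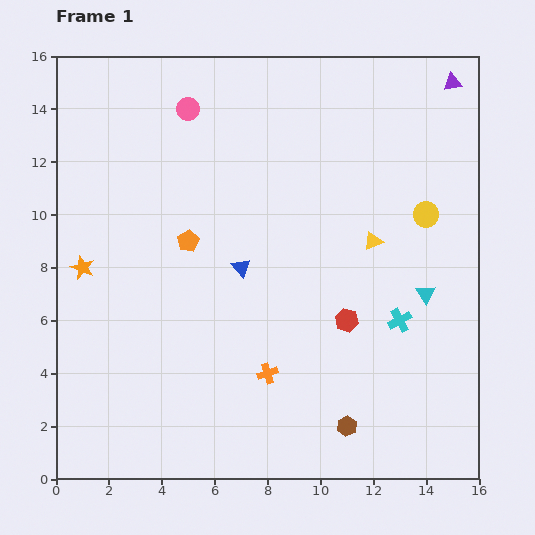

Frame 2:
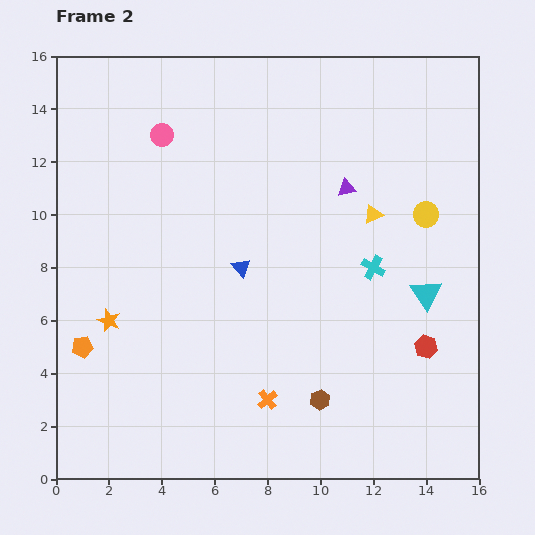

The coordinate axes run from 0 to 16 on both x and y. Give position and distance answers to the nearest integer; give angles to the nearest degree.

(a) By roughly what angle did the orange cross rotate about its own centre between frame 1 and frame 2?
21° counter-clockwise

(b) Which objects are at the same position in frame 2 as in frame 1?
the yellow circle, the blue triangle, the cyan triangle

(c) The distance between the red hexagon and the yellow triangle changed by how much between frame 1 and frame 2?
+2

Distance in frame 1: 3. Distance in frame 2: 5.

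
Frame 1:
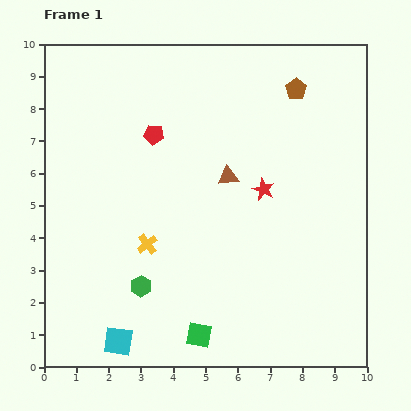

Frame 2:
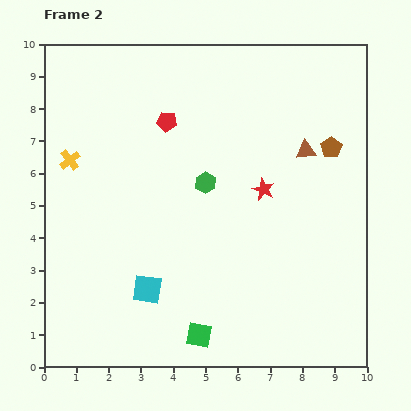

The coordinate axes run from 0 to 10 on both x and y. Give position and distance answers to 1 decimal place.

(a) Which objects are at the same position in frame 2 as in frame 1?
the green square, the red star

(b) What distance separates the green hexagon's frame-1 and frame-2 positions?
3.8

The green hexagon moved from (3.0, 2.5) to (5.0, 5.7), a distance of √(2.0² + 3.2²) ≈ 3.8.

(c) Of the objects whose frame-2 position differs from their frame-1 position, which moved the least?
the red pentagon

(moved 0.6)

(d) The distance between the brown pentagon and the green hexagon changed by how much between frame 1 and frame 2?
-3.7

Distance in frame 1: 7.8. Distance in frame 2: 4.1.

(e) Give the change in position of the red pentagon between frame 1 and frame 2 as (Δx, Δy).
(0.4, 0.4)

The red pentagon was at (3.4, 7.2) in frame 1 and (3.8, 7.6) in frame 2.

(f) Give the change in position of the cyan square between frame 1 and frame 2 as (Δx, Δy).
(0.9, 1.6)

The cyan square was at (2.3, 0.8) in frame 1 and (3.2, 2.4) in frame 2.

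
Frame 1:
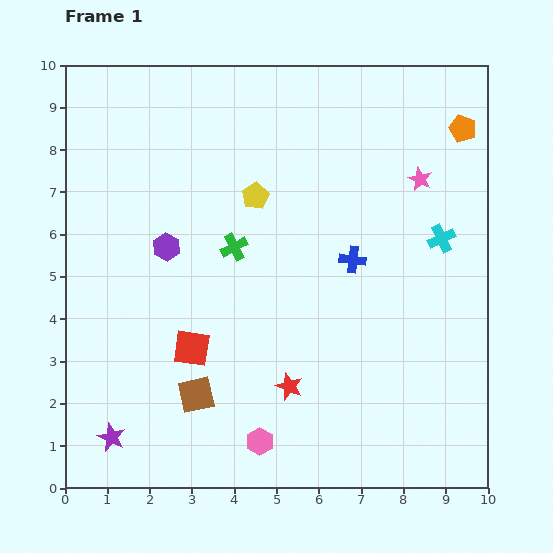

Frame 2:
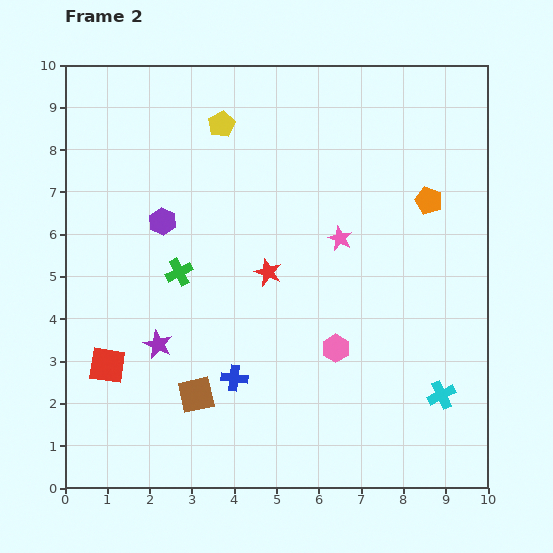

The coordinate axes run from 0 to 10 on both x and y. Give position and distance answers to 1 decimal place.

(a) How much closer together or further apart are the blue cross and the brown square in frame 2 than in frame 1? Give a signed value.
-3.9

Distance in frame 1: 4.9. Distance in frame 2: 1.0.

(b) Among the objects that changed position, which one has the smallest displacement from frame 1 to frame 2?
the purple hexagon

(moved 0.6)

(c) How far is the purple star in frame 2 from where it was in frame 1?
2.5

The purple star moved from (1.1, 1.2) to (2.2, 3.4), a distance of √(1.1² + 2.2²) ≈ 2.5.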